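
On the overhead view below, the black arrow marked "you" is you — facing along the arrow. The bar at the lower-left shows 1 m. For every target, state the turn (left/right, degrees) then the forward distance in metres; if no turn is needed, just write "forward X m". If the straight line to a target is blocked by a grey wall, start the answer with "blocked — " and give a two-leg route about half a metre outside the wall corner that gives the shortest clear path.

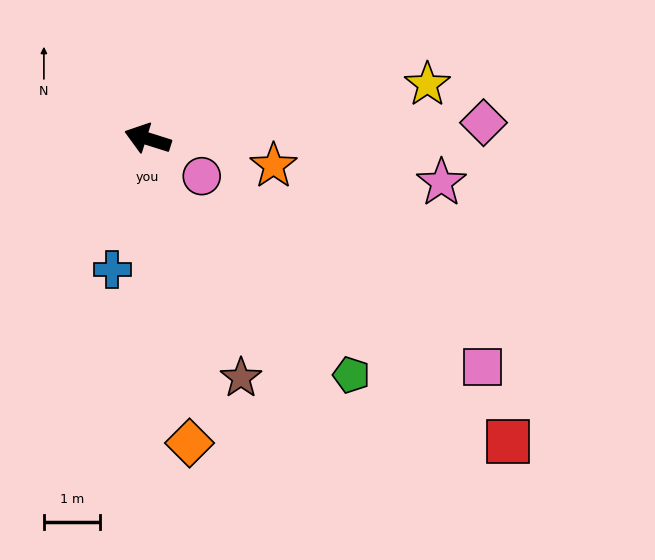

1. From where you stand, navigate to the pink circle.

turn left 163°, forward 1.2 m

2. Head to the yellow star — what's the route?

turn right 151°, forward 5.1 m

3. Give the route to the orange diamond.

turn left 115°, forward 5.4 m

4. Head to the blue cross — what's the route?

turn left 92°, forward 2.4 m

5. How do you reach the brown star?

turn left 129°, forward 4.6 m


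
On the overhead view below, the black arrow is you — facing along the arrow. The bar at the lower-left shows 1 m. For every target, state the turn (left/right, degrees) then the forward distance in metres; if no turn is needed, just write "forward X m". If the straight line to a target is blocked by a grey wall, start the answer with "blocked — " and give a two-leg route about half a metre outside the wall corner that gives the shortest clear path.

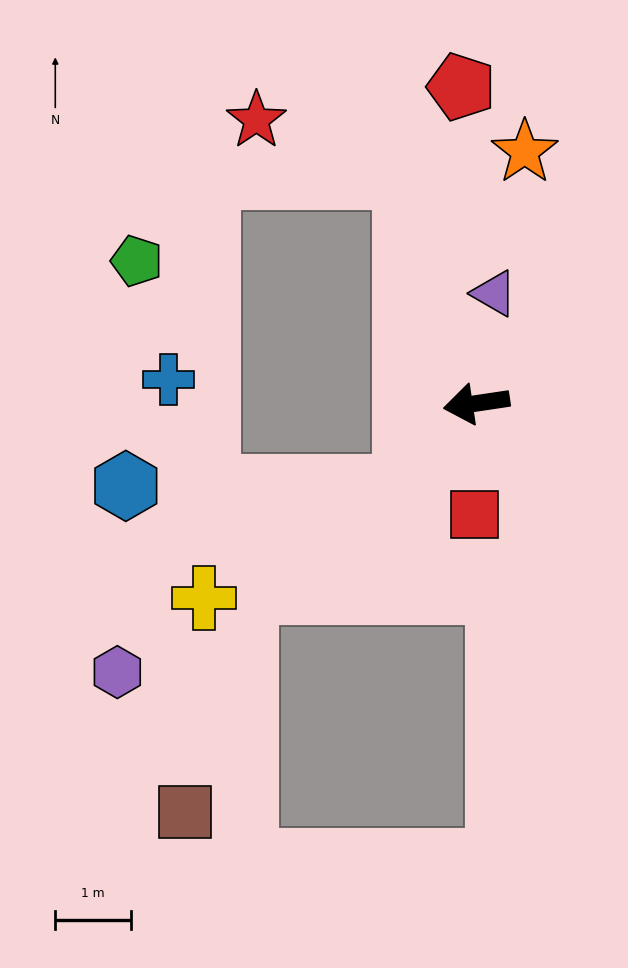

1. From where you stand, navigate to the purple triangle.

turn right 108°, forward 1.5 m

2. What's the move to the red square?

turn left 81°, forward 1.5 m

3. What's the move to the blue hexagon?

blocked — turn left 41°, forward 1.4 m, then turn right 50°, forward 3.7 m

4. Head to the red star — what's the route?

blocked — turn right 81°, forward 3.1 m, then turn left 52°, forward 2.1 m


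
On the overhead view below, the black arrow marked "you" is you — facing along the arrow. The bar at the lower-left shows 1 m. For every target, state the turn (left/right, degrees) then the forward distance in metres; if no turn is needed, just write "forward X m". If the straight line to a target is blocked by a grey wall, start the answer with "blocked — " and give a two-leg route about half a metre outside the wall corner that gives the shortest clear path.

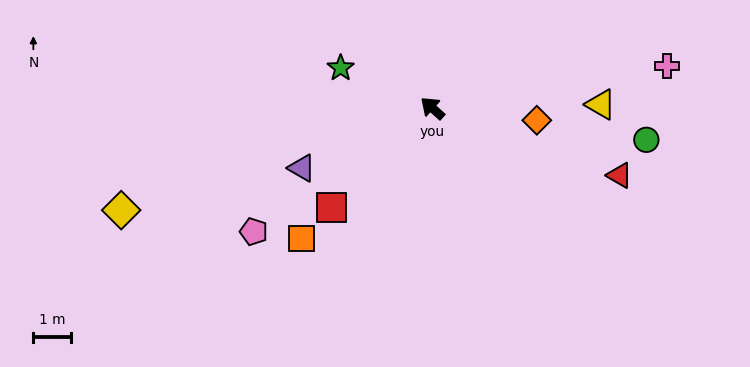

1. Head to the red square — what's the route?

turn left 86°, forward 3.8 m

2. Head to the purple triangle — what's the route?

turn left 67°, forward 3.9 m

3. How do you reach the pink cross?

turn right 128°, forward 6.4 m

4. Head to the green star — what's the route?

turn left 18°, forward 2.7 m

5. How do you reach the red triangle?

turn right 158°, forward 5.3 m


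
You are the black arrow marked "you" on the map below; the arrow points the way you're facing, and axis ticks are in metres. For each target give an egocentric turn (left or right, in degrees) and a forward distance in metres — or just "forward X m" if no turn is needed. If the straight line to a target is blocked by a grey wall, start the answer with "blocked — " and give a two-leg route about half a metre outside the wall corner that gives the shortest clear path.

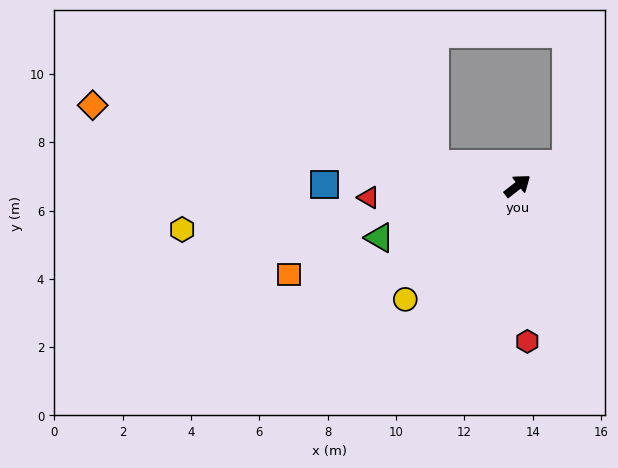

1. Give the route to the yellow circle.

turn right 173°, forward 4.7 m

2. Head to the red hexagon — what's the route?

turn right 124°, forward 4.6 m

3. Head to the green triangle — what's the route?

turn left 163°, forward 4.3 m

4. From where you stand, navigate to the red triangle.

turn left 146°, forward 4.4 m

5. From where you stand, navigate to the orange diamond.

turn left 131°, forward 12.7 m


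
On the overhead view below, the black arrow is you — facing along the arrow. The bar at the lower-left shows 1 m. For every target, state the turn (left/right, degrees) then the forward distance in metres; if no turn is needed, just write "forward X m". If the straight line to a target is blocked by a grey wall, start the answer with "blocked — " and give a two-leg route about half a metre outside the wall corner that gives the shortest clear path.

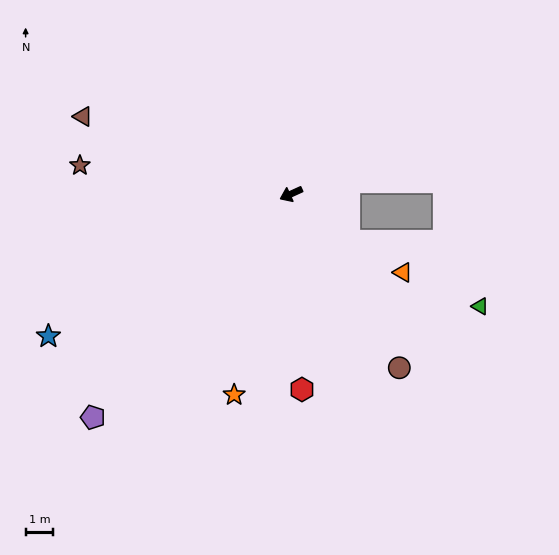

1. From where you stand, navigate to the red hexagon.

turn left 69°, forward 7.1 m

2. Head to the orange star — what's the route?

turn left 50°, forward 7.5 m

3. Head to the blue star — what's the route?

turn left 6°, forward 10.2 m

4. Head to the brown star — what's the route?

turn right 32°, forward 7.7 m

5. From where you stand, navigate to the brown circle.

turn left 97°, forward 7.4 m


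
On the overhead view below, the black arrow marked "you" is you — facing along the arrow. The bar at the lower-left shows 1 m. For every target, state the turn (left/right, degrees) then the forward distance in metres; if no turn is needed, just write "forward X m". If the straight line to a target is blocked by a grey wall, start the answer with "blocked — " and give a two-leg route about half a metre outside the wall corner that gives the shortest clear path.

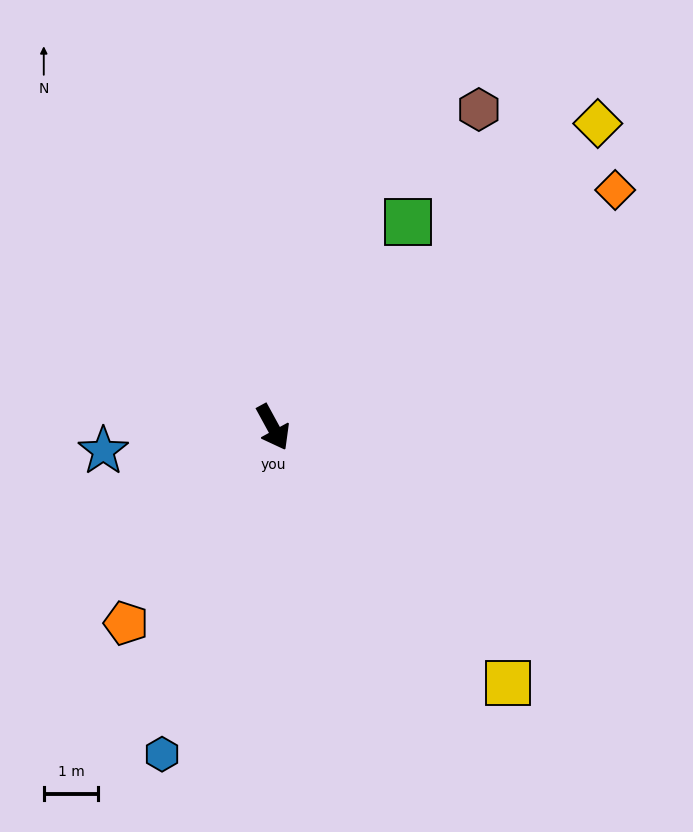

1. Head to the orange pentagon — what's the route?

turn right 66°, forward 4.5 m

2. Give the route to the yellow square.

turn left 14°, forward 6.4 m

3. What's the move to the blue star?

turn right 111°, forward 3.2 m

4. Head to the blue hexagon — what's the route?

turn right 47°, forward 6.3 m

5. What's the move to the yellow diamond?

turn left 104°, forward 8.2 m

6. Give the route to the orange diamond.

turn left 96°, forward 7.7 m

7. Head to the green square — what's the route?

turn left 118°, forward 4.5 m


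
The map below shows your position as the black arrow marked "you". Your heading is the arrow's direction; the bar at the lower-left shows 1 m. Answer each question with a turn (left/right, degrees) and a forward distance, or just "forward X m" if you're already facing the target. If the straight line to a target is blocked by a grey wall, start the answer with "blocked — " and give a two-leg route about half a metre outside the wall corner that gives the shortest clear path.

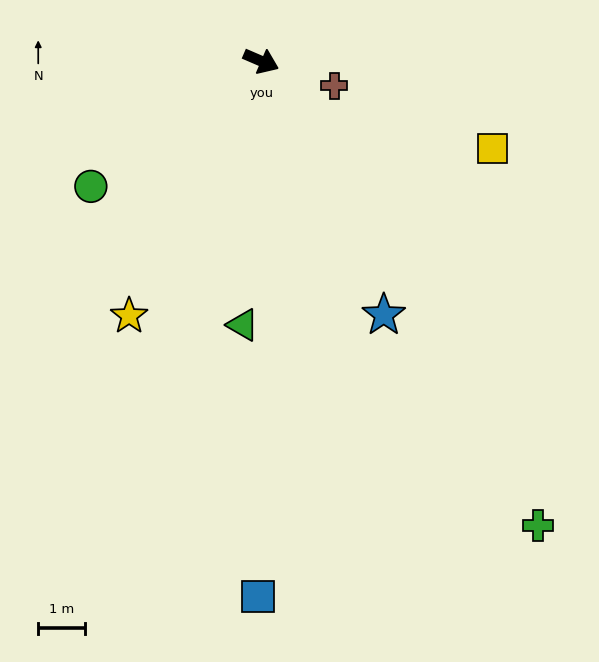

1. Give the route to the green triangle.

turn right 71°, forward 5.7 m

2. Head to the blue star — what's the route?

turn right 41°, forward 6.1 m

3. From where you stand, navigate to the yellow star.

turn right 94°, forward 6.2 m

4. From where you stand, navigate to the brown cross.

turn left 5°, forward 1.7 m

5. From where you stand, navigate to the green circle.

turn right 120°, forward 4.6 m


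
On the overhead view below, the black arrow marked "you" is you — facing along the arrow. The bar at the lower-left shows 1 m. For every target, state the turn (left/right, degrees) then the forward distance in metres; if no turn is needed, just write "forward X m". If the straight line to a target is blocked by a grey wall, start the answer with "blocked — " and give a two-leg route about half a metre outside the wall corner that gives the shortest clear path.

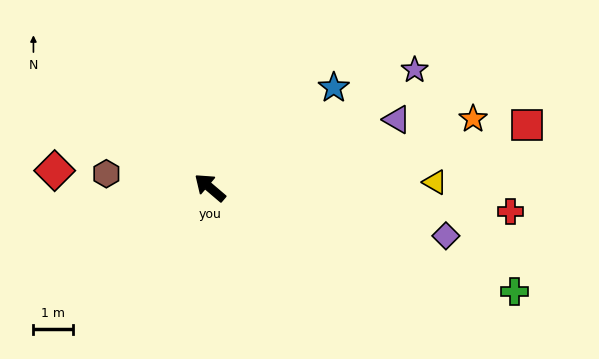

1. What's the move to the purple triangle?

turn right 120°, forward 5.1 m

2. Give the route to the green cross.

turn right 158°, forward 8.2 m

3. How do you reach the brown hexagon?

turn left 33°, forward 2.7 m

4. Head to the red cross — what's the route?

turn right 144°, forward 7.7 m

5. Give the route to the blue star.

turn right 101°, forward 4.1 m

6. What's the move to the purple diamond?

turn right 151°, forward 6.2 m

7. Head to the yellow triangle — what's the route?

turn right 138°, forward 5.8 m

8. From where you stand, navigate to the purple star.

turn right 110°, forward 6.0 m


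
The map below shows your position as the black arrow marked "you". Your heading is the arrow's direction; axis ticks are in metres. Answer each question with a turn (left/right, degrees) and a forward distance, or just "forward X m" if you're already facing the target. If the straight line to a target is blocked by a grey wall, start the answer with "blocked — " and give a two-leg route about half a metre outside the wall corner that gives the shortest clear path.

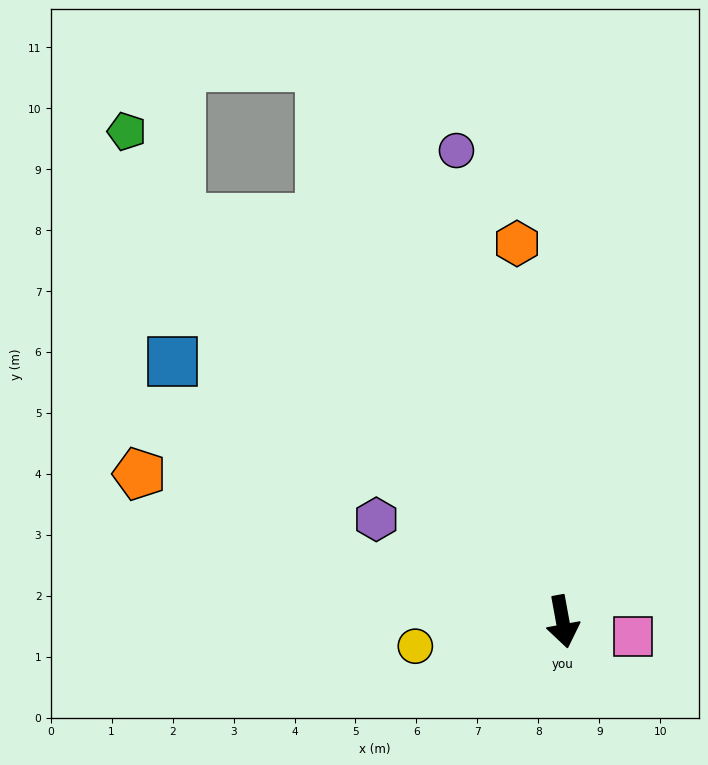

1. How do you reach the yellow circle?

turn right 91°, forward 2.5 m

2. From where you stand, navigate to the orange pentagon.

turn right 120°, forward 7.4 m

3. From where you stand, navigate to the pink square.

turn left 68°, forward 1.2 m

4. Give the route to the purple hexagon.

turn right 129°, forward 3.5 m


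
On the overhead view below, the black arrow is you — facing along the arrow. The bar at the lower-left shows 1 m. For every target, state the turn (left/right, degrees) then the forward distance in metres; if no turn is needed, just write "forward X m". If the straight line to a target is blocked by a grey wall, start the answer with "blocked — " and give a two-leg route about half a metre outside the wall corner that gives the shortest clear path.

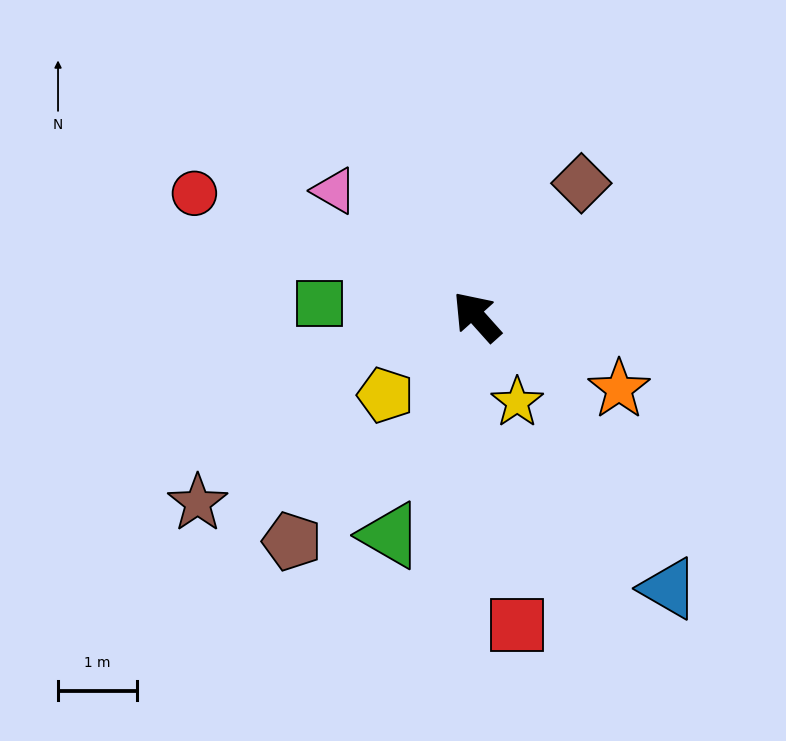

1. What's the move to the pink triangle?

turn left 7°, forward 2.4 m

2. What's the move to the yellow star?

turn left 163°, forward 1.2 m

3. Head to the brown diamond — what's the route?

turn right 80°, forward 2.2 m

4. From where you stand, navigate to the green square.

turn left 43°, forward 2.0 m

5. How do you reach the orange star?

turn right 159°, forward 2.0 m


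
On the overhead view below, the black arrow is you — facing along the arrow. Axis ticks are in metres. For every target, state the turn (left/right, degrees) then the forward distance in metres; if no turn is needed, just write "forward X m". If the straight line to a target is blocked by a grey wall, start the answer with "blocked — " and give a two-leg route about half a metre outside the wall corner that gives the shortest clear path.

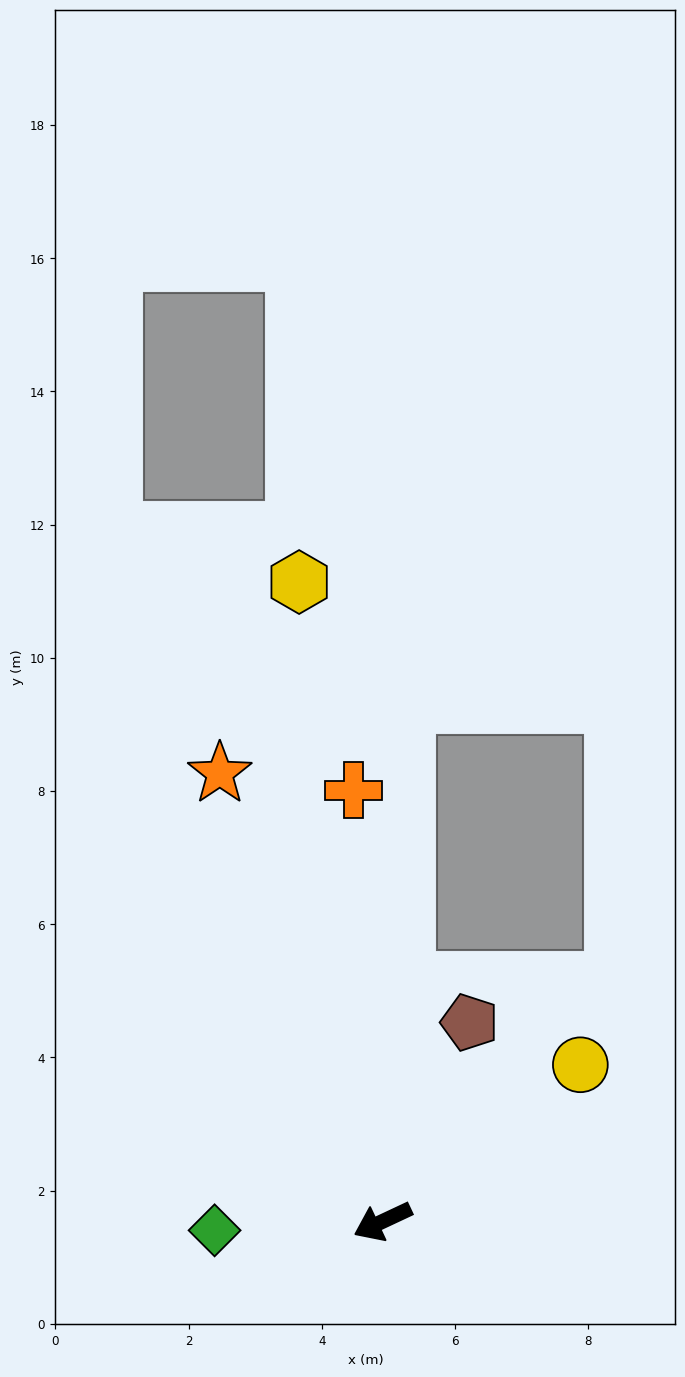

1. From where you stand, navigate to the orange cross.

turn right 111°, forward 6.5 m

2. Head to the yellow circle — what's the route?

turn right 167°, forward 3.8 m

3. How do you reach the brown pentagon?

turn right 139°, forward 3.3 m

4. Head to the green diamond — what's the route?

turn right 22°, forward 2.5 m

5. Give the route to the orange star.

turn right 95°, forward 7.2 m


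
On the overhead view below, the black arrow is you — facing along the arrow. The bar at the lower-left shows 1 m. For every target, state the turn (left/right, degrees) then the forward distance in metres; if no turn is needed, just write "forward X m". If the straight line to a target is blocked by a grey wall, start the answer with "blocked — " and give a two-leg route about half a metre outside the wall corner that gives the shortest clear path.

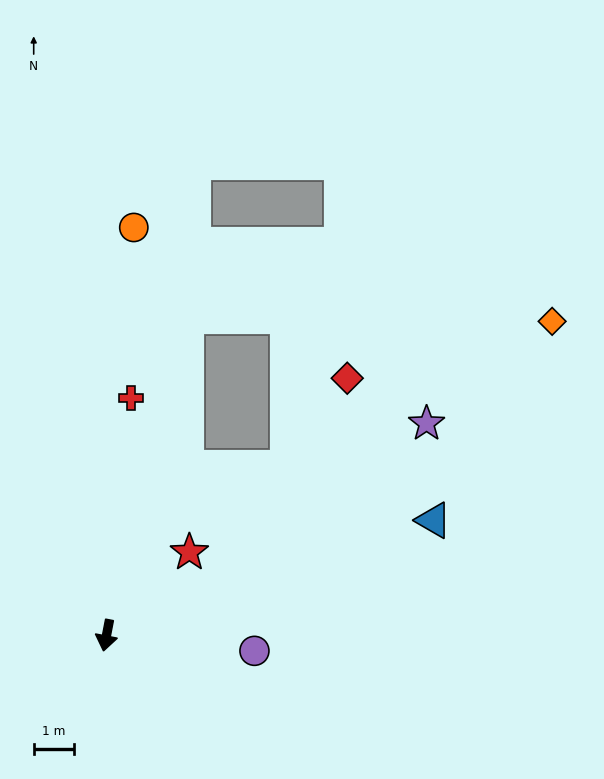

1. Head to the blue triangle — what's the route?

turn left 120°, forward 8.7 m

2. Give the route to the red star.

turn left 146°, forward 2.9 m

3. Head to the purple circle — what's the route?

turn left 95°, forward 3.7 m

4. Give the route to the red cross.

turn right 175°, forward 6.0 m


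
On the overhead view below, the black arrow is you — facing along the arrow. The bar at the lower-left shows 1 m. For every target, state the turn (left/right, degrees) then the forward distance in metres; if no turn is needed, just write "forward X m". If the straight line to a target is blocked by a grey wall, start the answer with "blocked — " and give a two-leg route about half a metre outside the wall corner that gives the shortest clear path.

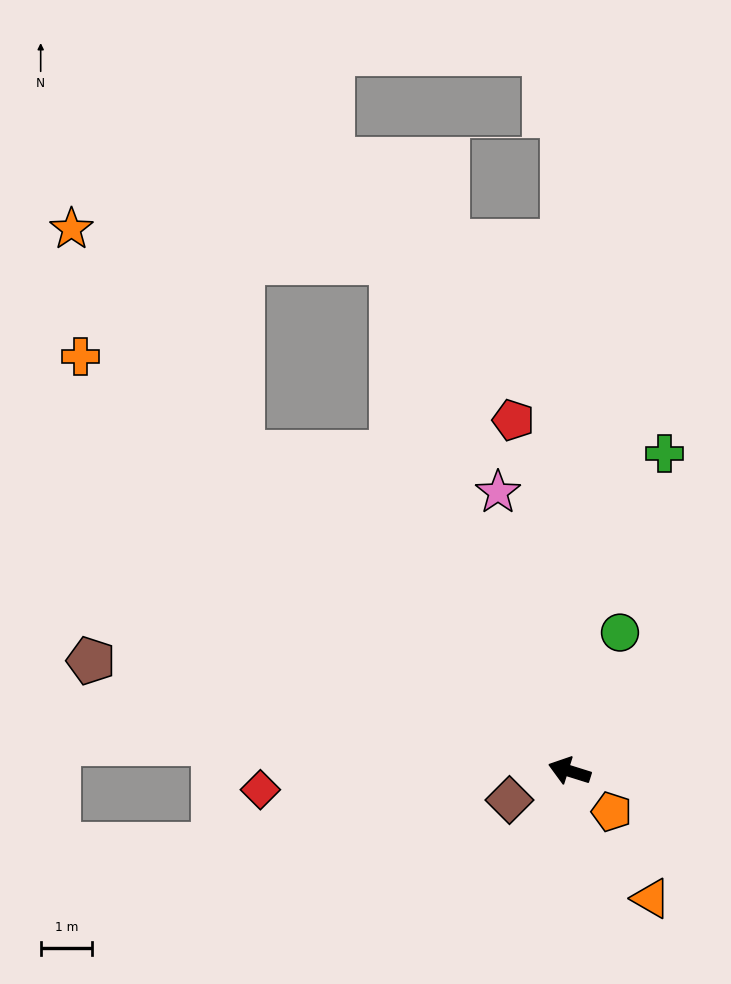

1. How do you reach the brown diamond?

turn left 43°, forward 1.3 m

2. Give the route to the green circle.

turn right 93°, forward 2.9 m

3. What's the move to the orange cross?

turn right 23°, forward 12.4 m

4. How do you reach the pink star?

turn right 58°, forward 5.6 m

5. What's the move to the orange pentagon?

turn left 153°, forward 1.1 m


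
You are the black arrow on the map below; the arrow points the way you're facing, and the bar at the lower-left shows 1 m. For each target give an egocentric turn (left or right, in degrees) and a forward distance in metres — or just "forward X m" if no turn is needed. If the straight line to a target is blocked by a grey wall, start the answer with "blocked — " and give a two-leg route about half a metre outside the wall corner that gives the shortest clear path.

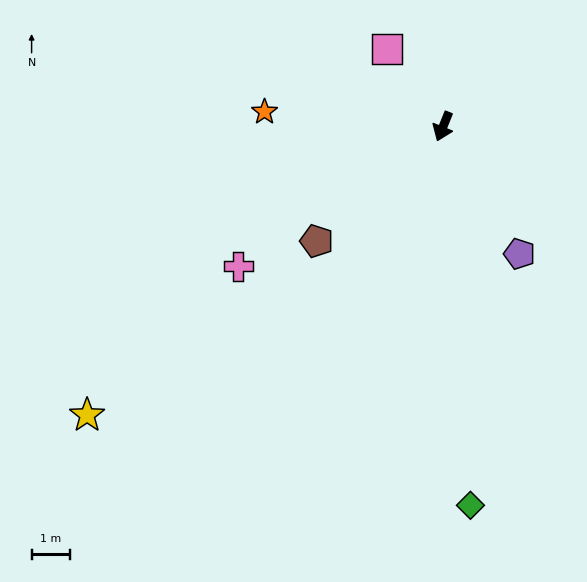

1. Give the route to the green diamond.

turn left 26°, forward 10.0 m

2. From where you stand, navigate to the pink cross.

turn right 34°, forward 6.5 m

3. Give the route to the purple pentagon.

turn left 53°, forward 3.9 m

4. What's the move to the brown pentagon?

turn right 26°, forward 4.5 m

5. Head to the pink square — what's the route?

turn right 122°, forward 2.5 m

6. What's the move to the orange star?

turn right 73°, forward 4.7 m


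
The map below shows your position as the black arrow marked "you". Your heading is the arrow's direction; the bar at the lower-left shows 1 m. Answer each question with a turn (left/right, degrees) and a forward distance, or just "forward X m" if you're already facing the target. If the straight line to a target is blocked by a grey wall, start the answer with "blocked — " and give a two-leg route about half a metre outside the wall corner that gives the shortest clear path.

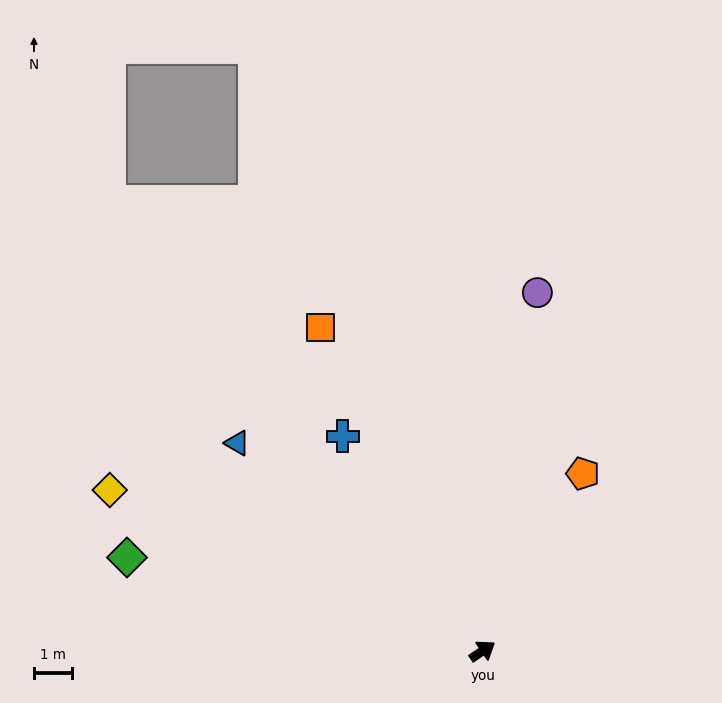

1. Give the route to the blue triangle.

turn left 106°, forward 8.3 m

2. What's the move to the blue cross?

turn left 89°, forward 6.7 m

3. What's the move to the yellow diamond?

turn left 123°, forward 10.5 m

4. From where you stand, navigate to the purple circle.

turn left 47°, forward 9.4 m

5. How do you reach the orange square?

turn left 83°, forward 9.4 m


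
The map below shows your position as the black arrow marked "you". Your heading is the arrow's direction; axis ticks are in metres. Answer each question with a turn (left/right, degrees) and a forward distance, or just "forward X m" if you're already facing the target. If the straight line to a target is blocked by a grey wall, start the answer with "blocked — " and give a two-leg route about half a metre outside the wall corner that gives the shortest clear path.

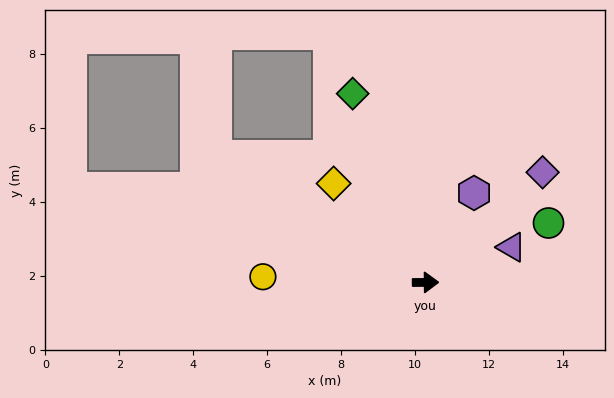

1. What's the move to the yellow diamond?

turn left 132°, forward 3.7 m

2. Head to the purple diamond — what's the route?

turn left 43°, forward 4.4 m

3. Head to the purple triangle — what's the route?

turn left 22°, forward 2.5 m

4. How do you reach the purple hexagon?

turn left 61°, forward 2.8 m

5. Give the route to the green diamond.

turn left 111°, forward 5.5 m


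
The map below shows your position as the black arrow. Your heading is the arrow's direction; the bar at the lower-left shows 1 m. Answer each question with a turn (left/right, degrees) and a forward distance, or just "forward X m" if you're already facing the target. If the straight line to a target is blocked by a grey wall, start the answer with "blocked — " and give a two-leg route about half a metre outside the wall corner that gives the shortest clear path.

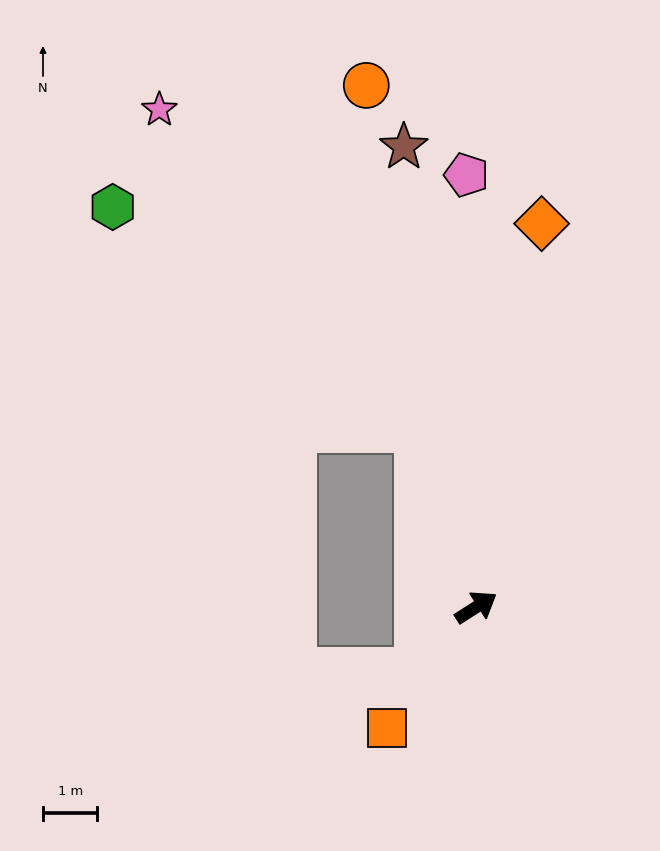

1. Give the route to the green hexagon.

blocked — turn left 76°, forward 3.4 m, then turn left 35°, forward 7.0 m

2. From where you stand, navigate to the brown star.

turn left 66°, forward 8.6 m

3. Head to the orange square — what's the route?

turn right 159°, forward 2.8 m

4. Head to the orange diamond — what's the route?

turn left 48°, forward 7.2 m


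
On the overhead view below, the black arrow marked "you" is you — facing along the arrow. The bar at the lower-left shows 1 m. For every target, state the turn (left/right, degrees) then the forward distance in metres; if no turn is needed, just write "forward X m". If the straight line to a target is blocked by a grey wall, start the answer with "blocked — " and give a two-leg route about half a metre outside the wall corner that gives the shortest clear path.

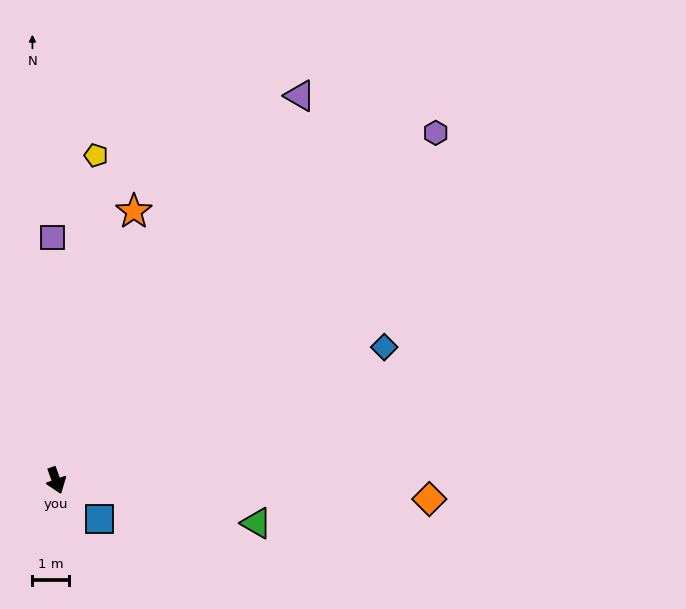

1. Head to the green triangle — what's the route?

turn left 58°, forward 5.6 m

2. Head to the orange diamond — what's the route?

turn left 67°, forward 10.3 m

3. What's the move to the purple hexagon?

turn left 113°, forward 14.2 m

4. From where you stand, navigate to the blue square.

turn left 28°, forward 1.6 m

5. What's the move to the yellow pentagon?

turn left 153°, forward 9.0 m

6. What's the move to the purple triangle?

turn left 128°, forward 12.5 m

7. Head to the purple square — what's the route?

turn left 161°, forward 6.7 m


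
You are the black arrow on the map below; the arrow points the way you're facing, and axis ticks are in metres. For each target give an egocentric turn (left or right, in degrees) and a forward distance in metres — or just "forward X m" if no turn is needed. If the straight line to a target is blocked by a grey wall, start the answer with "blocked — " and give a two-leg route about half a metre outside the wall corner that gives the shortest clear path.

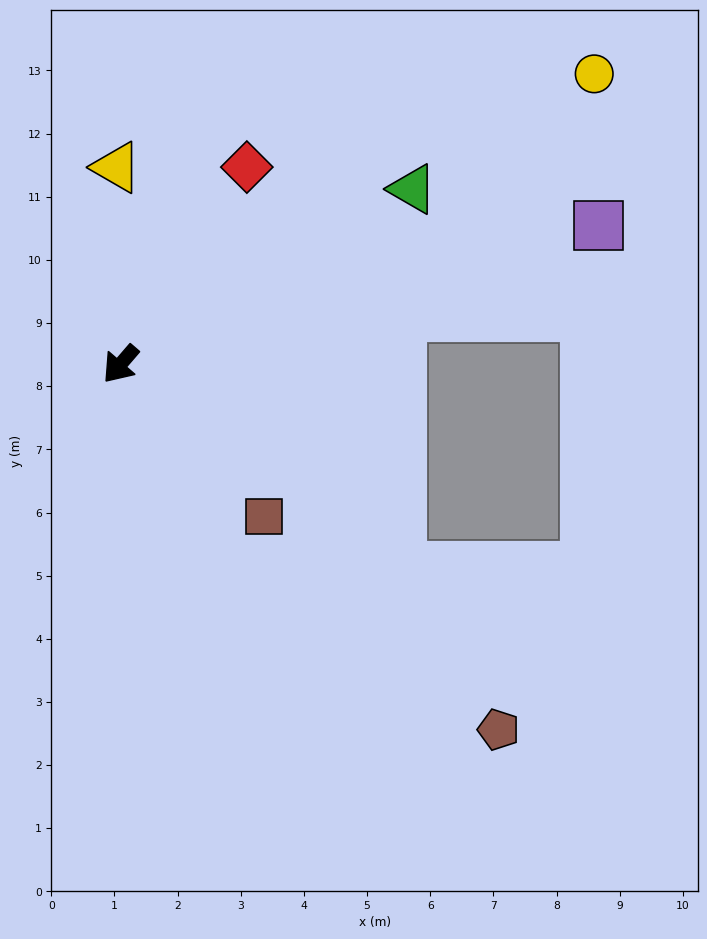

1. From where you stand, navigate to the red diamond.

turn right 172°, forward 3.7 m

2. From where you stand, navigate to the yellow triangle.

turn right 138°, forward 3.1 m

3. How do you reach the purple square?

turn left 147°, forward 7.9 m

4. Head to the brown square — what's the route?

turn left 84°, forward 3.3 m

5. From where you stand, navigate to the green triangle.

turn left 162°, forward 5.4 m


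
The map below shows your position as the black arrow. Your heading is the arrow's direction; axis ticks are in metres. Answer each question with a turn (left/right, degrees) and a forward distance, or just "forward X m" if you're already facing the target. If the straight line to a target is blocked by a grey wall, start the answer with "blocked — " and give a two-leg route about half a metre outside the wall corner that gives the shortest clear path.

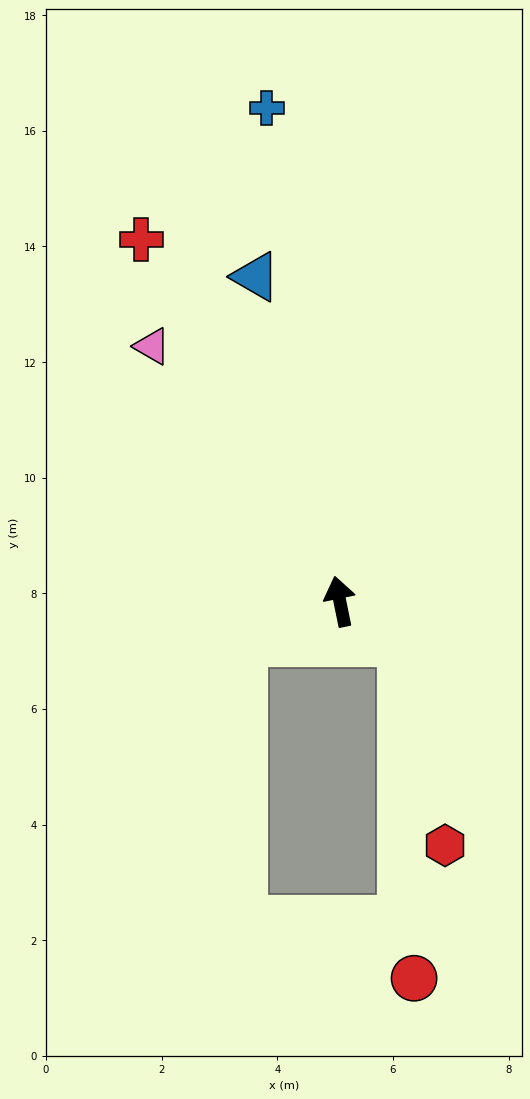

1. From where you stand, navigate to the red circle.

blocked — turn right 134°, forward 1.3 m, then turn right 56°, forward 5.8 m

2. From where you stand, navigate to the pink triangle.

turn left 25°, forward 5.5 m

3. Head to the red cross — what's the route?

turn left 17°, forward 7.1 m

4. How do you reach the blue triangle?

turn left 3°, forward 5.8 m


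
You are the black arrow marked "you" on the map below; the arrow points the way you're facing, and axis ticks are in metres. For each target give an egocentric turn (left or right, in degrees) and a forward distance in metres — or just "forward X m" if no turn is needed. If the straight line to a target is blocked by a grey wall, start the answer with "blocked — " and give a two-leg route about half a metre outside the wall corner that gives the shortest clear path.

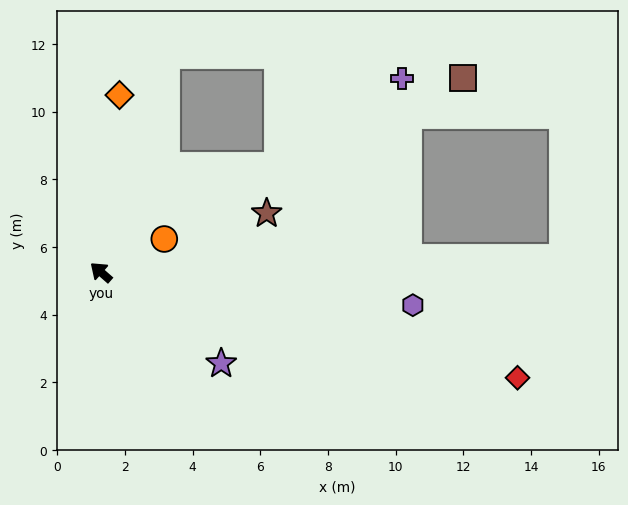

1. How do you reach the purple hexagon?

turn right 145°, forward 9.3 m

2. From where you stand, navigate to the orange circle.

turn right 111°, forward 2.1 m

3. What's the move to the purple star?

turn right 176°, forward 4.5 m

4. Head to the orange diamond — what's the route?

turn right 55°, forward 5.3 m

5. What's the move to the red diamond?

turn right 153°, forward 12.7 m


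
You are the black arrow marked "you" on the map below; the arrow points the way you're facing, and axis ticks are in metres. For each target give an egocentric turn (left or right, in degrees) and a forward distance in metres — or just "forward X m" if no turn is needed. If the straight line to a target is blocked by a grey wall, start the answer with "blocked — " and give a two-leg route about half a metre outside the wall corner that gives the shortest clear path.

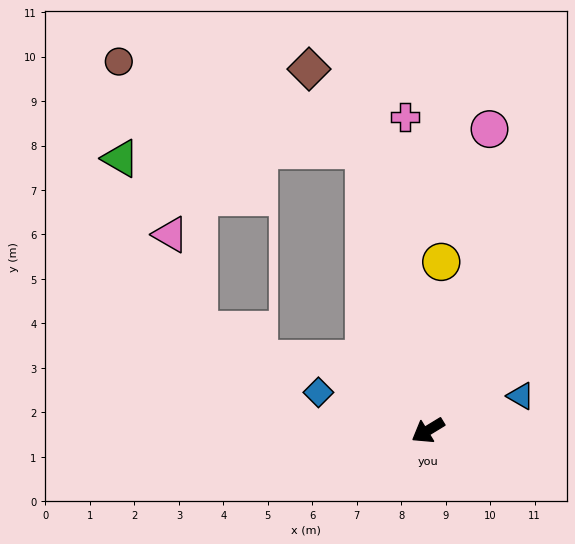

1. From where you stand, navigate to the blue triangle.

turn left 169°, forward 2.2 m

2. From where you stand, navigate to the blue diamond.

turn right 51°, forward 2.6 m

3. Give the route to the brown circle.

blocked — turn right 109°, forward 6.5 m, then turn left 58°, forward 5.9 m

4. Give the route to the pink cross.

turn right 117°, forward 7.1 m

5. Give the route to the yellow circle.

turn right 126°, forward 3.8 m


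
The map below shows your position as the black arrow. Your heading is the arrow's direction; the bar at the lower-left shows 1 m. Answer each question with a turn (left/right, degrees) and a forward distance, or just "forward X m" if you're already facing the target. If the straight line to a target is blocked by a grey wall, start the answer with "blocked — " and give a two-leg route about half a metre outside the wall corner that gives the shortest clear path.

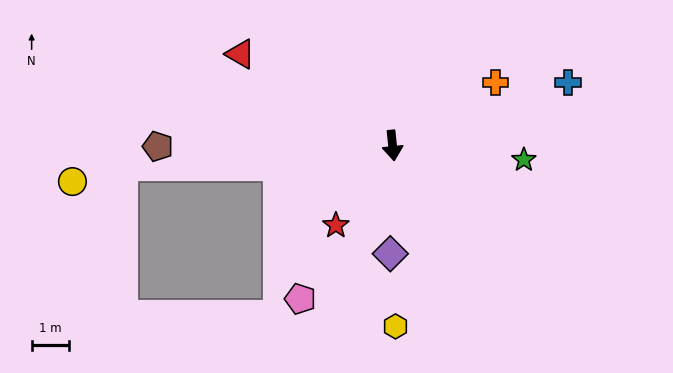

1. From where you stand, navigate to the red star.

turn right 41°, forward 2.6 m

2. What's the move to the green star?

turn left 78°, forward 3.5 m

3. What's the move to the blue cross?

turn left 104°, forward 5.0 m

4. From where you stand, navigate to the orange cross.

turn left 115°, forward 3.2 m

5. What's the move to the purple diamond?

turn right 7°, forward 2.9 m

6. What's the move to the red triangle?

turn right 127°, forward 4.8 m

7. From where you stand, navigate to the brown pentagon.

turn right 96°, forward 6.3 m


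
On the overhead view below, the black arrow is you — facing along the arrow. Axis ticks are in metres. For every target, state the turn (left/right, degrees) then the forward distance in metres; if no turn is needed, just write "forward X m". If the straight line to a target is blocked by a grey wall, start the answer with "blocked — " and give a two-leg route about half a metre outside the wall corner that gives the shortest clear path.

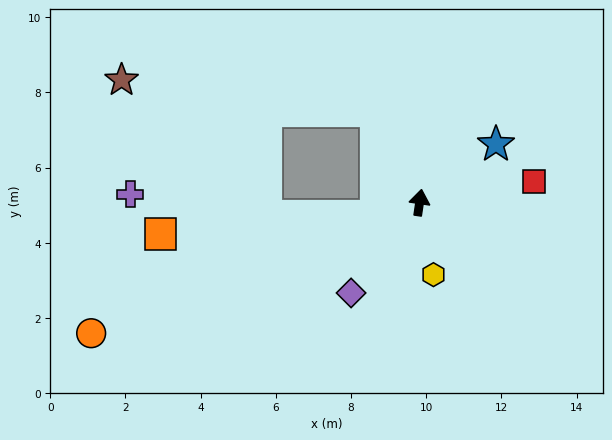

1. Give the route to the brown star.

blocked — turn left 34°, forward 2.7 m, then turn left 57°, forward 6.8 m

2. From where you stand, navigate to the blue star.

turn right 44°, forward 2.6 m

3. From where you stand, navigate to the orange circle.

turn left 120°, forward 9.4 m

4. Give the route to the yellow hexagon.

turn right 161°, forward 2.0 m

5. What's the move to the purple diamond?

turn left 151°, forward 3.0 m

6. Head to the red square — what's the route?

turn right 71°, forward 3.1 m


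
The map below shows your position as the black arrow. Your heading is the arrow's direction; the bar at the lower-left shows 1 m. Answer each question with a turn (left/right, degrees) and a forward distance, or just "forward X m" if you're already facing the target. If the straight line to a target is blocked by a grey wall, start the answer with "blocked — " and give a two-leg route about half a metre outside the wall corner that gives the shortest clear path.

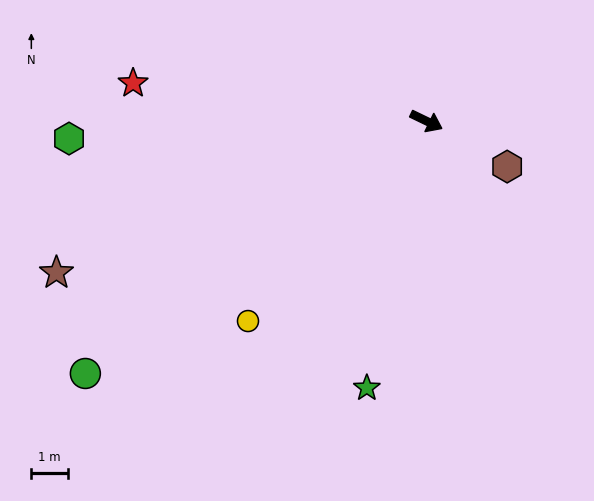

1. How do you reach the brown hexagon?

turn right 4°, forward 2.5 m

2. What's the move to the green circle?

turn right 118°, forward 11.5 m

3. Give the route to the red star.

turn right 162°, forward 8.0 m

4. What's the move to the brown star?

turn right 132°, forward 10.9 m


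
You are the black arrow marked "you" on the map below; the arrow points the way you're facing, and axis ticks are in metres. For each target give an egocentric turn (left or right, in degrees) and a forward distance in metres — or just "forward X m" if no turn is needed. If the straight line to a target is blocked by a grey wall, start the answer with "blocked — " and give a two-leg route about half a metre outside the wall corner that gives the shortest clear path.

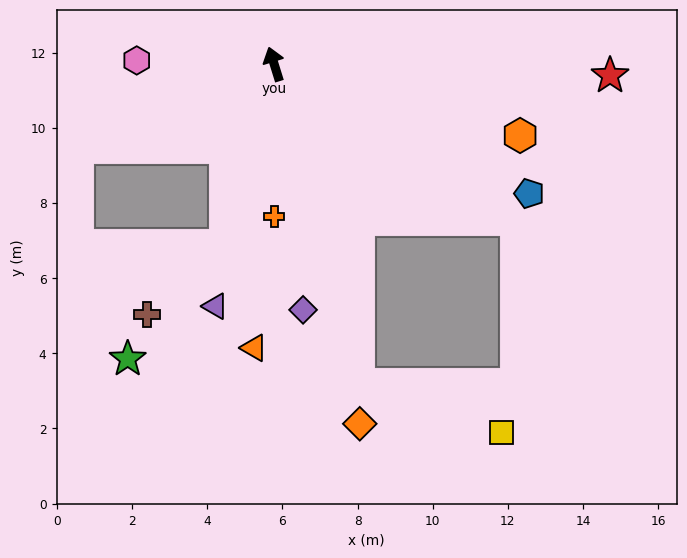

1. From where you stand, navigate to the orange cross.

turn left 163°, forward 4.1 m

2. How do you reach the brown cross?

blocked — turn left 148°, forward 5.0 m, then turn right 34°, forward 2.8 m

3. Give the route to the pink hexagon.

turn left 71°, forward 3.7 m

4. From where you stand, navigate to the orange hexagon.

turn right 123°, forward 6.8 m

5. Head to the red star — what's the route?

turn right 109°, forward 8.9 m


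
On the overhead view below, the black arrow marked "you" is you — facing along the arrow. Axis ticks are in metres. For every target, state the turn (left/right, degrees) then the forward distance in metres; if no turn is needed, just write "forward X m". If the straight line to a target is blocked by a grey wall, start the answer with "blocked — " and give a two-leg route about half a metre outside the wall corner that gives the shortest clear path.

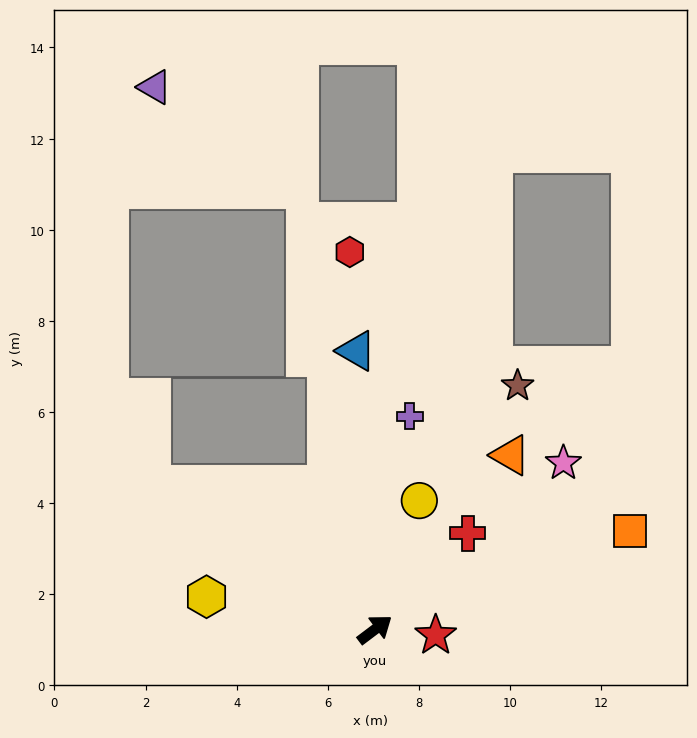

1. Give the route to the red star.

turn right 42°, forward 1.3 m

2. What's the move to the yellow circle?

turn left 34°, forward 3.0 m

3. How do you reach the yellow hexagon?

turn left 132°, forward 3.8 m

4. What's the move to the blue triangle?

turn left 57°, forward 6.1 m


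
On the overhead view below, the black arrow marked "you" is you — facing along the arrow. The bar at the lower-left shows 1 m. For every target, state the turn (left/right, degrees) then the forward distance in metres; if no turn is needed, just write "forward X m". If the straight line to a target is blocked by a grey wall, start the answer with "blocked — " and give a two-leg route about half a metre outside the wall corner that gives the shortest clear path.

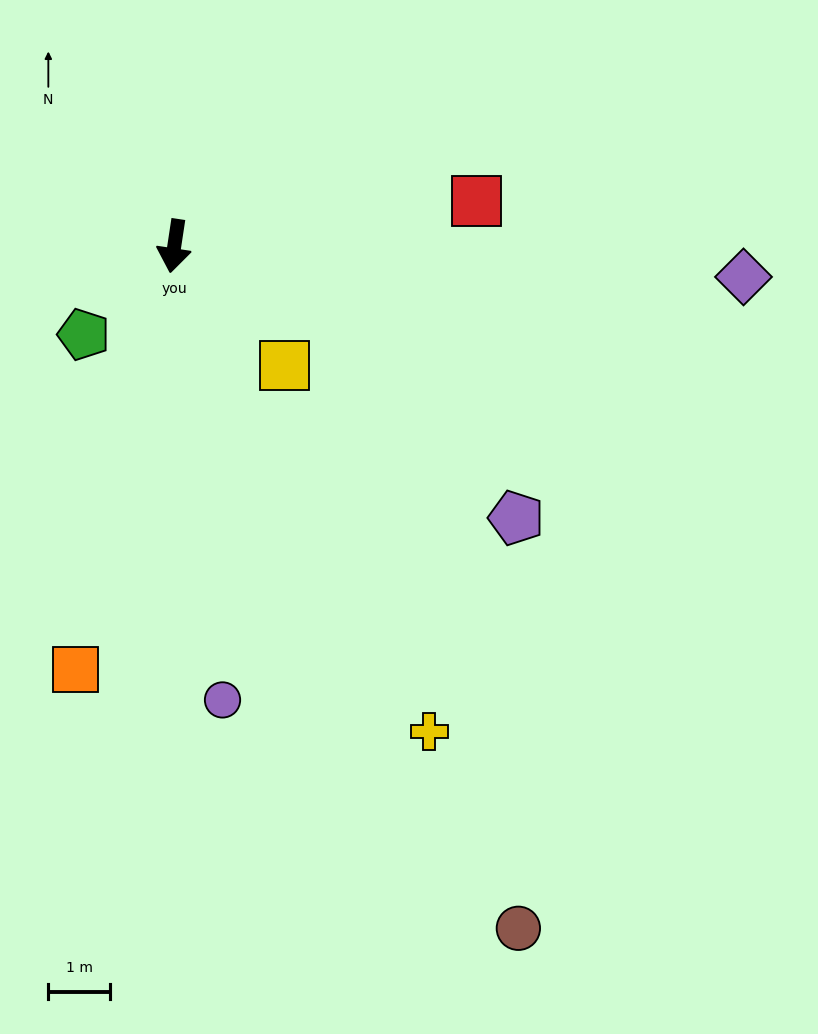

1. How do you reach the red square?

turn left 107°, forward 4.9 m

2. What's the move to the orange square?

turn right 5°, forward 7.0 m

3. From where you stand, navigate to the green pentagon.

turn right 37°, forward 2.0 m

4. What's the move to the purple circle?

turn left 15°, forward 7.4 m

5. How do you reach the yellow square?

turn left 51°, forward 2.6 m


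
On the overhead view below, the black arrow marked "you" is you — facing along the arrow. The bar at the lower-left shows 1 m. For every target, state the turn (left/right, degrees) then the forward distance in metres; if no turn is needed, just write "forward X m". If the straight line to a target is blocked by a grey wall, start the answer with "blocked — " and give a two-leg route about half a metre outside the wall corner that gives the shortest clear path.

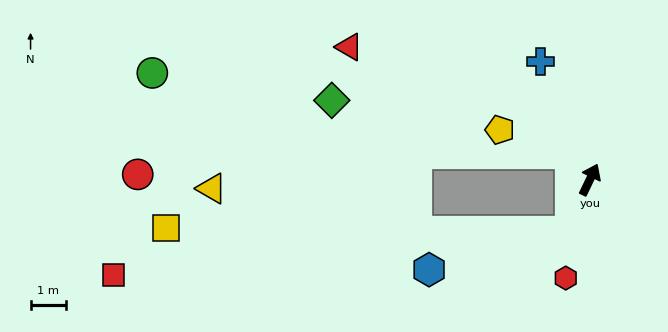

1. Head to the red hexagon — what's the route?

turn right 168°, forward 2.8 m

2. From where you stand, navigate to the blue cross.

turn left 48°, forward 3.6 m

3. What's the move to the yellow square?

blocked — turn right 176°, forward 1.6 m, then turn right 69°, forward 11.3 m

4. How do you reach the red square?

blocked — turn right 176°, forward 1.6 m, then turn right 63°, forward 12.9 m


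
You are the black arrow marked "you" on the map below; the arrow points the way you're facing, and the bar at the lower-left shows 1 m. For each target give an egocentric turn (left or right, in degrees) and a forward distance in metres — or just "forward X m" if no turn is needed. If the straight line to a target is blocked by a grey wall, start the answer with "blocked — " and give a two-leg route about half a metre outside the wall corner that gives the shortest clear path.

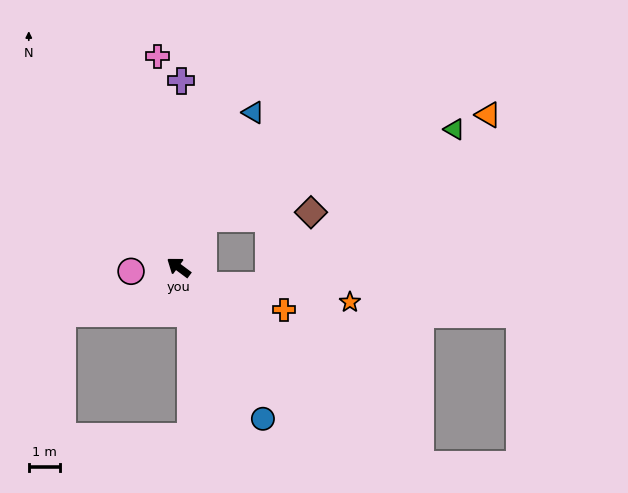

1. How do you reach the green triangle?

blocked — turn right 81°, forward 1.8 m, then turn right 43°, forward 8.6 m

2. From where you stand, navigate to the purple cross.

turn right 54°, forward 6.0 m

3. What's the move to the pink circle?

turn left 41°, forward 1.5 m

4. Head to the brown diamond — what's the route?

blocked — turn right 81°, forward 1.8 m, then turn right 58°, forward 3.5 m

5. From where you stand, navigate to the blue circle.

turn left 156°, forward 5.6 m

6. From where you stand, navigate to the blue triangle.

turn right 79°, forward 5.6 m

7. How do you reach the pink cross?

turn right 48°, forward 6.9 m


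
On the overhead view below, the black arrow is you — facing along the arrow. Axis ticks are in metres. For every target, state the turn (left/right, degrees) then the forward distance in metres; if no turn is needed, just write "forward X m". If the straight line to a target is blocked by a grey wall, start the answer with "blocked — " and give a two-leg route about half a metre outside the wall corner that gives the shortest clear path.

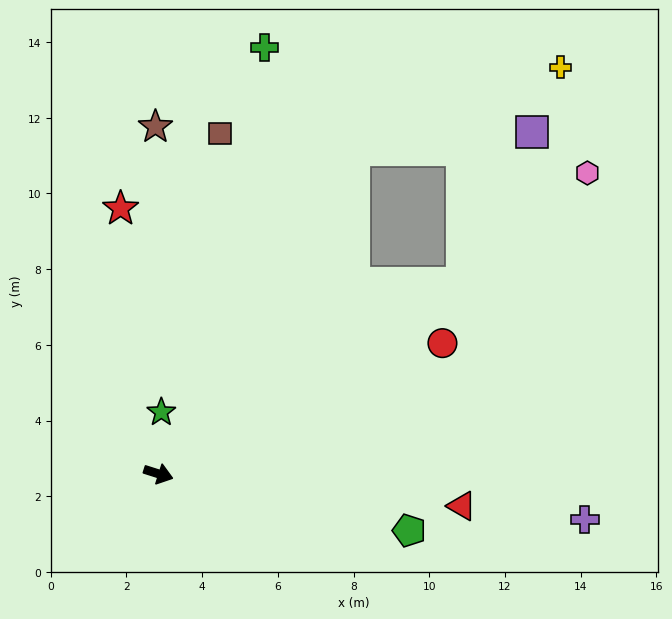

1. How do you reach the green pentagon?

turn left 5°, forward 6.8 m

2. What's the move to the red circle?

turn left 42°, forward 8.3 m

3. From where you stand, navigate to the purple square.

blocked — turn left 50°, forward 9.5 m, then turn left 33°, forward 4.4 m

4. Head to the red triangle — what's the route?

turn left 12°, forward 8.1 m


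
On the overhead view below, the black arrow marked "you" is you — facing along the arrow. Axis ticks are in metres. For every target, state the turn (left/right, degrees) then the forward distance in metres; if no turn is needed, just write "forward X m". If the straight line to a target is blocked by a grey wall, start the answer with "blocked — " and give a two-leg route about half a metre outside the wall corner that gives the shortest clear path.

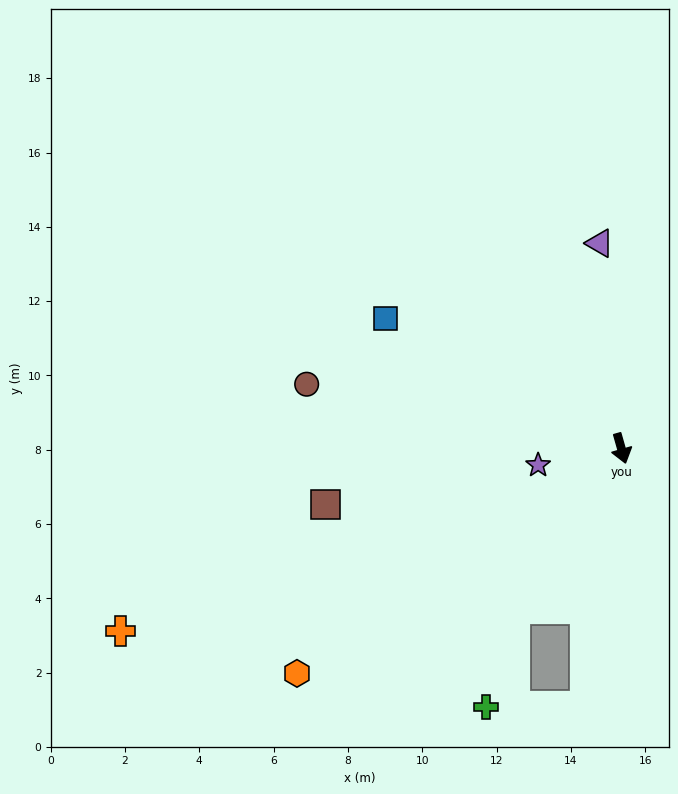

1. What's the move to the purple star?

turn right 94°, forward 2.3 m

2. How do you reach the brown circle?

turn right 117°, forward 8.6 m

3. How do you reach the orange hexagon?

turn right 71°, forward 10.6 m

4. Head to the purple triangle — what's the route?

turn left 170°, forward 5.6 m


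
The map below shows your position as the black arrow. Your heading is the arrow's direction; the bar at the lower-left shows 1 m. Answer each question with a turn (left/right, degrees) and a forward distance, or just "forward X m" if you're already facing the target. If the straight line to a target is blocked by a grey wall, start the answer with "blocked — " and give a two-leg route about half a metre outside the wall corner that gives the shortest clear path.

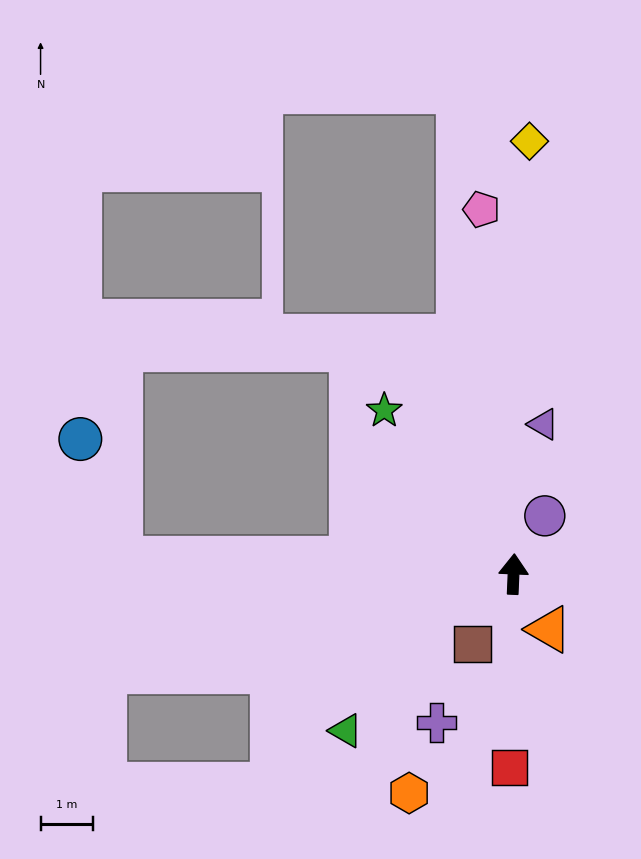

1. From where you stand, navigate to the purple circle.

turn right 26°, forward 1.3 m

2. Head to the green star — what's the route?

turn left 41°, forward 3.9 m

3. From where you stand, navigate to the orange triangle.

turn right 145°, forward 1.2 m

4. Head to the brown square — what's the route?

turn left 152°, forward 1.5 m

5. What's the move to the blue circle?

blocked — turn left 90°, forward 7.4 m, then turn right 69°, forward 2.4 m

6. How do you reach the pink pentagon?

turn left 7°, forward 6.9 m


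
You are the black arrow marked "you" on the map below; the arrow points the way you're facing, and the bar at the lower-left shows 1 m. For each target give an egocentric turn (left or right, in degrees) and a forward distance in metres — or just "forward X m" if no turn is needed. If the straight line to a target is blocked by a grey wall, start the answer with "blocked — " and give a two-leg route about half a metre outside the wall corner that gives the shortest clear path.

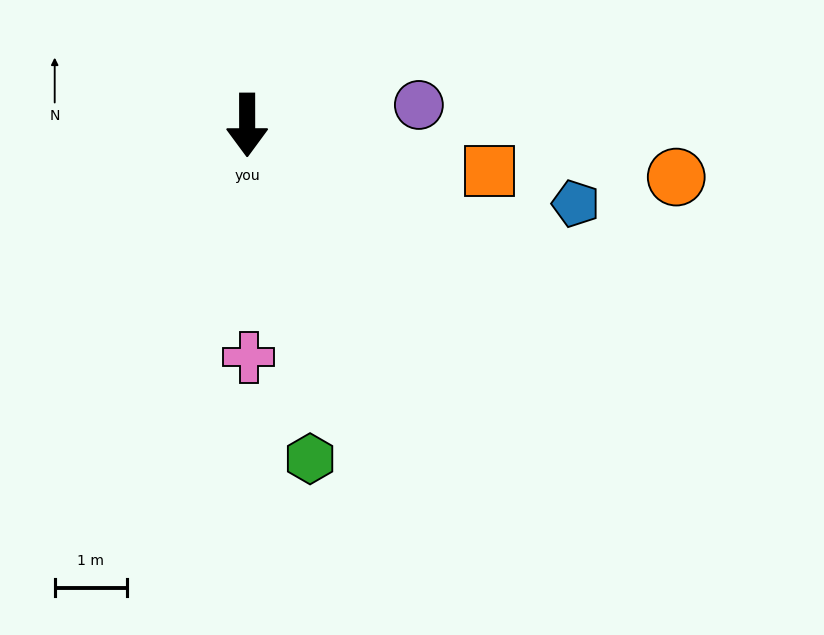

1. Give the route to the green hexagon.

turn left 11°, forward 4.7 m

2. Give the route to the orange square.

turn left 79°, forward 3.4 m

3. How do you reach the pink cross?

forward 3.2 m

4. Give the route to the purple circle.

turn left 97°, forward 2.4 m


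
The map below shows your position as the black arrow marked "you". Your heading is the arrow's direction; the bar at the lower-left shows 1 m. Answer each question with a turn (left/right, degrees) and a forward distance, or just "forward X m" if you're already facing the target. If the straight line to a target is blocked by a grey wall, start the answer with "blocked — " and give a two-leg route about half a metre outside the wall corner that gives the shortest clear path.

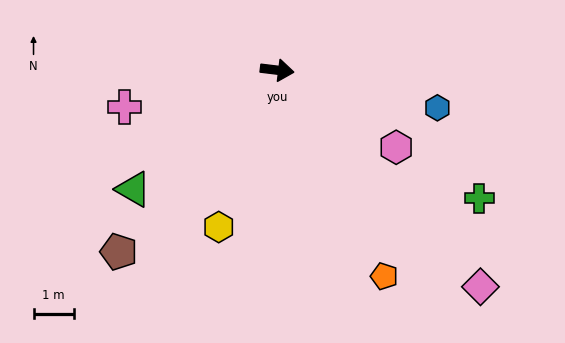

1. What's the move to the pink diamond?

turn right 40°, forward 7.4 m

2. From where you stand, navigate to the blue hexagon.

turn right 6°, forward 4.1 m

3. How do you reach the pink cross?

turn right 160°, forward 3.9 m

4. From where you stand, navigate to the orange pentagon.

turn right 56°, forward 5.8 m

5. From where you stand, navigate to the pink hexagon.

turn right 26°, forward 3.5 m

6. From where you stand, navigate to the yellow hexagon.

turn right 104°, forward 4.1 m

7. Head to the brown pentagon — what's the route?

turn right 124°, forward 6.0 m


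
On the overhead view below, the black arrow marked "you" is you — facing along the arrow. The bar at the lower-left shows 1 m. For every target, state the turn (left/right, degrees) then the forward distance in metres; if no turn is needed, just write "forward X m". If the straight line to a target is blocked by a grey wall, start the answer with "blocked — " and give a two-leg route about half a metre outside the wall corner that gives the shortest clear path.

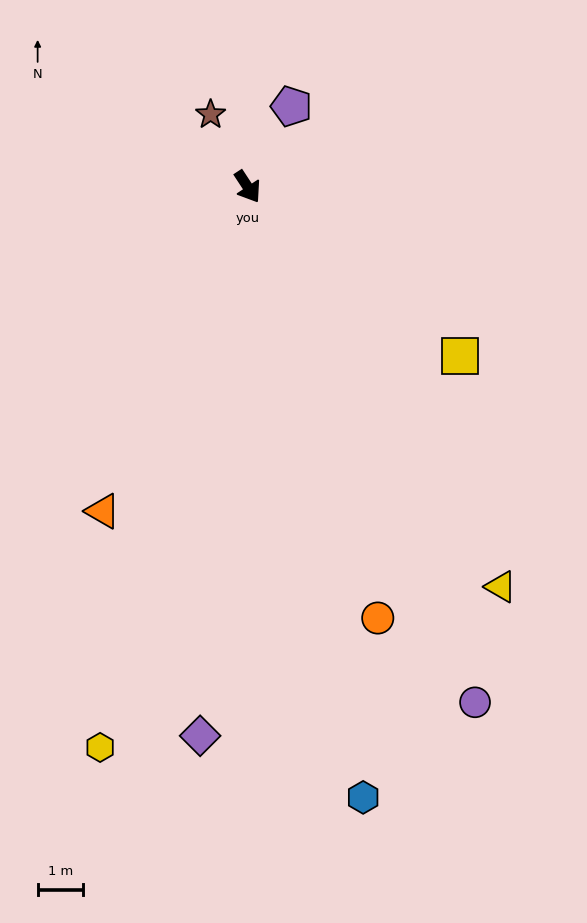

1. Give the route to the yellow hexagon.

turn right 48°, forward 12.8 m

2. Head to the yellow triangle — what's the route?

forward 10.4 m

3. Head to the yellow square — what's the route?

turn left 18°, forward 6.0 m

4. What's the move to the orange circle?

turn right 16°, forward 9.9 m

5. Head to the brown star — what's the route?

turn left 174°, forward 1.8 m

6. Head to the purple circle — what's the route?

turn right 9°, forward 12.4 m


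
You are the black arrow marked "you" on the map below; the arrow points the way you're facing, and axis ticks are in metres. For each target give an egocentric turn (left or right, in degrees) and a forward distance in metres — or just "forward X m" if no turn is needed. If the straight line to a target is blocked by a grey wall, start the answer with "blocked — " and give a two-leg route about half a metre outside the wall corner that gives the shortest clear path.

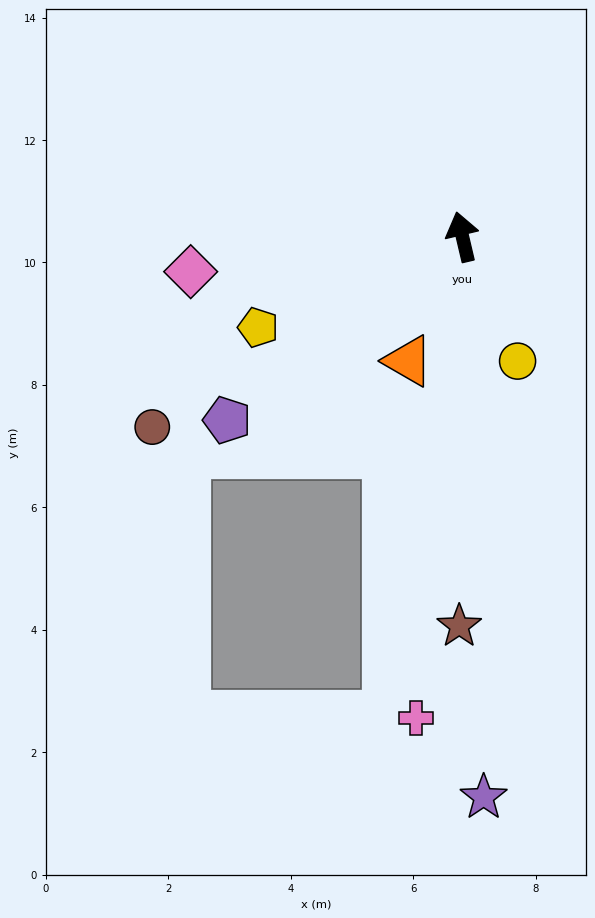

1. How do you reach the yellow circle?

turn right 169°, forward 2.2 m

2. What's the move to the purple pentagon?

turn left 115°, forward 4.9 m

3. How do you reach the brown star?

turn left 166°, forward 6.4 m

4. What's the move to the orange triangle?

turn left 143°, forward 2.2 m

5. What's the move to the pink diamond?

turn left 84°, forward 4.5 m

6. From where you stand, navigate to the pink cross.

turn left 161°, forward 7.9 m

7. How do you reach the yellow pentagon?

turn left 101°, forward 3.7 m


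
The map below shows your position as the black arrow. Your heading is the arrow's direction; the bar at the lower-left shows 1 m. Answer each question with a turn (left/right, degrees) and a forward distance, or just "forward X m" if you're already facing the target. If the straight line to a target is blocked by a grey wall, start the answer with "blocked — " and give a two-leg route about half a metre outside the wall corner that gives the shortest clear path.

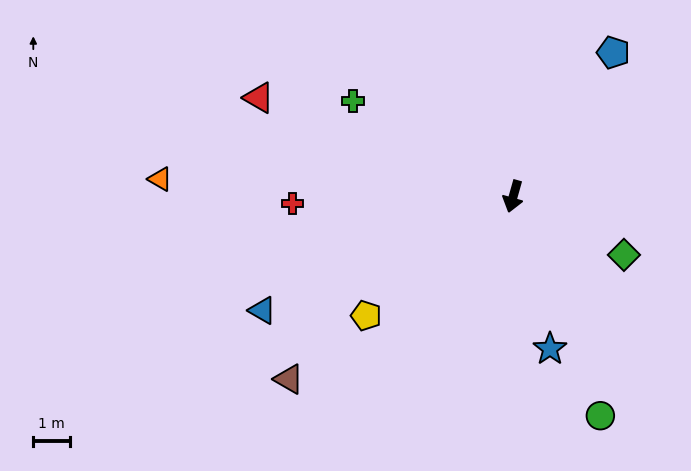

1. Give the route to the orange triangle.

turn right 77°, forward 9.6 m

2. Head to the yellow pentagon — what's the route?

turn right 35°, forward 5.1 m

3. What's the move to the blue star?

turn left 29°, forward 4.2 m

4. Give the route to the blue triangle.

turn right 50°, forward 7.5 m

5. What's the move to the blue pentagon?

turn left 161°, forward 4.7 m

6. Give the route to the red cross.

turn right 72°, forward 6.0 m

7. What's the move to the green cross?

turn right 105°, forward 5.1 m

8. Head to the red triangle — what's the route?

turn right 95°, forward 7.4 m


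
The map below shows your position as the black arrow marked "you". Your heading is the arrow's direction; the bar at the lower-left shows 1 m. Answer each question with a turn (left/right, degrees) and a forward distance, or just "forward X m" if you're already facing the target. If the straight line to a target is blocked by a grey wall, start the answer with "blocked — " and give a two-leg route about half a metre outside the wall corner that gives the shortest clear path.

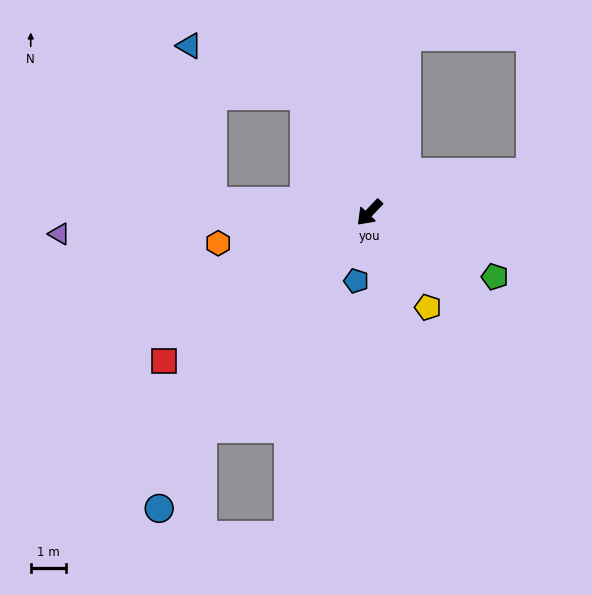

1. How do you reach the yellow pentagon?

turn left 75°, forward 3.1 m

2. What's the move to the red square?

turn right 10°, forward 7.1 m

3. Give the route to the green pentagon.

turn left 107°, forward 4.0 m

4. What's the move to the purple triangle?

turn right 42°, forward 8.8 m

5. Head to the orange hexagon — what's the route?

turn right 35°, forward 4.3 m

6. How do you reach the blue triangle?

blocked — turn right 108°, forward 3.8 m, then turn left 39°, forward 3.5 m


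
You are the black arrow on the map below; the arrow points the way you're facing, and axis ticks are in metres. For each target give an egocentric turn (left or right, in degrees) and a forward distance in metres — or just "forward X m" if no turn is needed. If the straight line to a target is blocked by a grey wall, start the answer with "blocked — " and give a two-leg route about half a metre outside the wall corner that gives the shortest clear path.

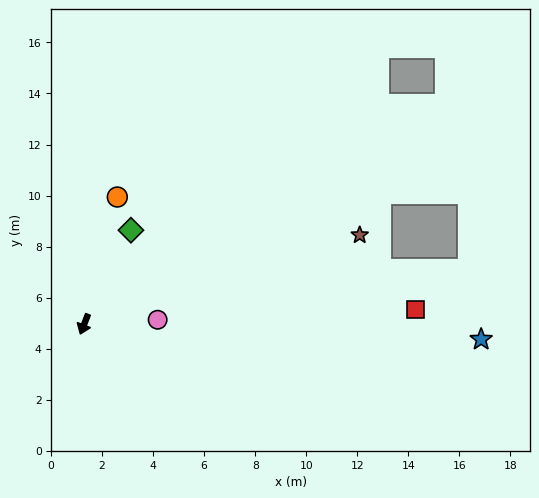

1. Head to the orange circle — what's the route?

turn right 173°, forward 5.2 m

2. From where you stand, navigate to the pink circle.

turn left 115°, forward 2.9 m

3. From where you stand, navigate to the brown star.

turn left 129°, forward 11.4 m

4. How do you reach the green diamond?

turn left 175°, forward 4.1 m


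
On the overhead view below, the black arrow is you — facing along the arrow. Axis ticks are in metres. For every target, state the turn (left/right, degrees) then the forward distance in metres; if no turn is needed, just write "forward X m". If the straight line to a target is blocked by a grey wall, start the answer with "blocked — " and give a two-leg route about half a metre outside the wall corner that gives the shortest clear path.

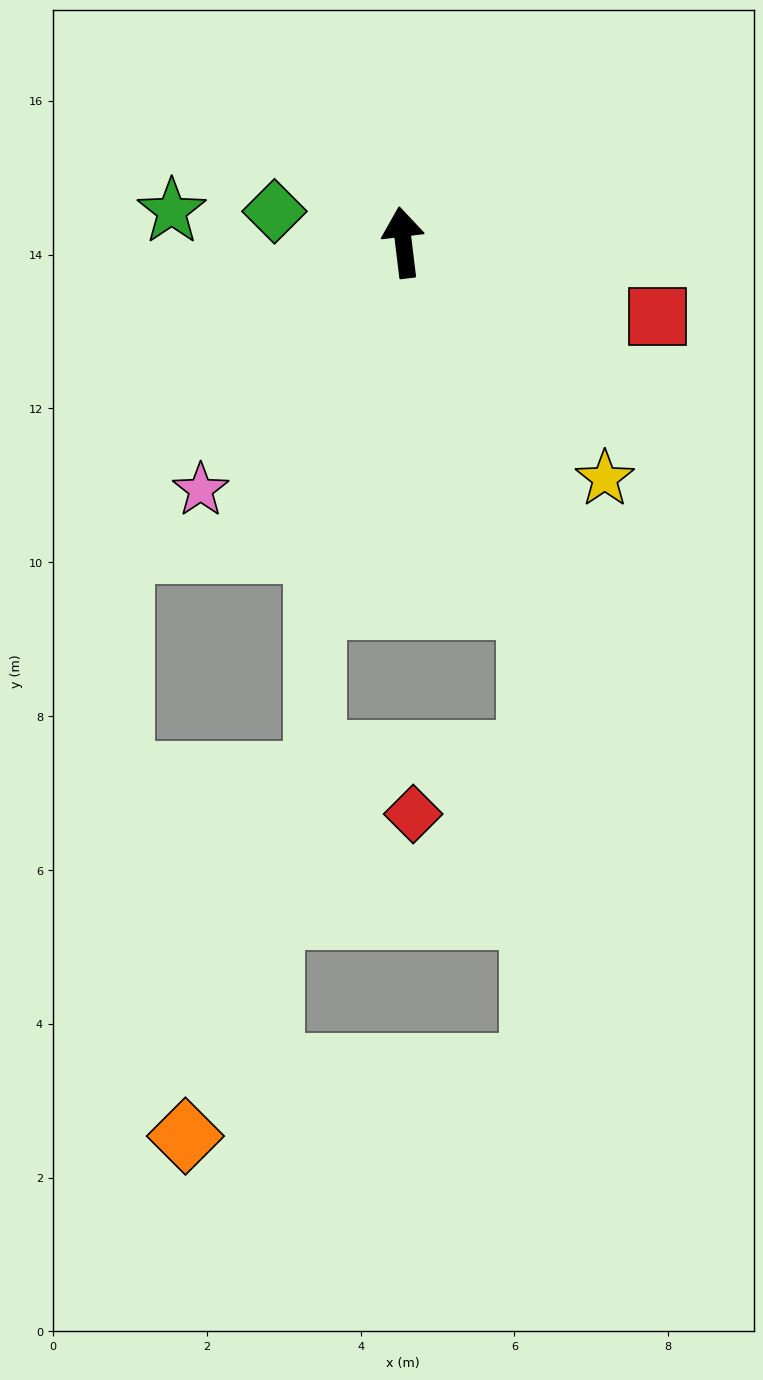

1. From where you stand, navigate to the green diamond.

turn left 70°, forward 1.7 m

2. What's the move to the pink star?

turn left 134°, forward 4.2 m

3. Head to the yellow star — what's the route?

turn right 146°, forward 4.0 m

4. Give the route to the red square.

turn right 113°, forward 3.4 m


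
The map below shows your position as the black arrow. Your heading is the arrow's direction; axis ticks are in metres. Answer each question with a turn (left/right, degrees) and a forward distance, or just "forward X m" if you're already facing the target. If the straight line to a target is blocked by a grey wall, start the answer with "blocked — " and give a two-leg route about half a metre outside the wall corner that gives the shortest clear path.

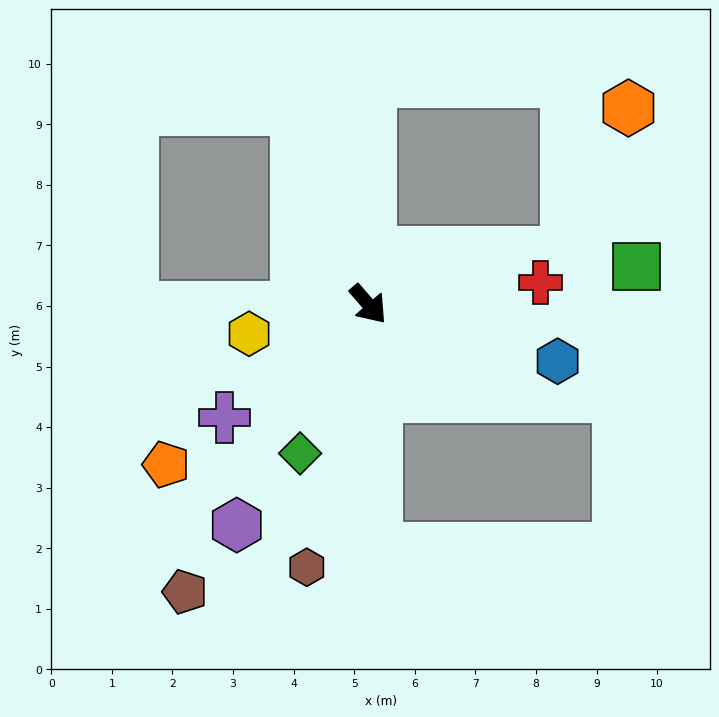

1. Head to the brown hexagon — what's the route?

turn right 54°, forward 4.5 m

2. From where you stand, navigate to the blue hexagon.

turn left 32°, forward 3.3 m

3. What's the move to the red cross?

turn left 56°, forward 2.9 m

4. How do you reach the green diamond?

turn right 66°, forward 2.7 m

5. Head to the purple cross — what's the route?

turn right 93°, forward 3.0 m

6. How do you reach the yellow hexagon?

turn right 117°, forward 2.0 m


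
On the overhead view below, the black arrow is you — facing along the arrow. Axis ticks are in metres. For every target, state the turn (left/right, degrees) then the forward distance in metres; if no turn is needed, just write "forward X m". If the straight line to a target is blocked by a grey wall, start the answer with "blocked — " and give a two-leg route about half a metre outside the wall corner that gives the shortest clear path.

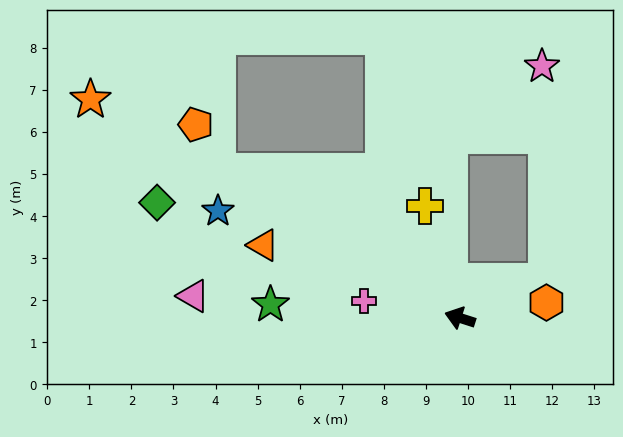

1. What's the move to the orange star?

turn right 13°, forward 10.2 m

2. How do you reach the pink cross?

turn left 8°, forward 2.3 m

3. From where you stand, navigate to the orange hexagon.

turn right 152°, forward 2.1 m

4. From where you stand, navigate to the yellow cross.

turn right 55°, forward 2.8 m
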